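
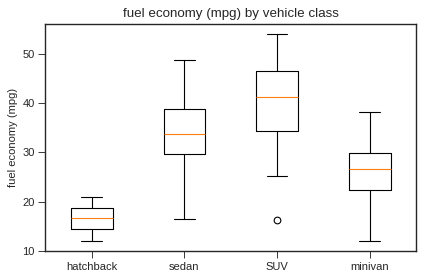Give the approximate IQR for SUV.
≈ 12

Q3 ≈ 46, Q1 ≈ 34; IQR ≈ 12.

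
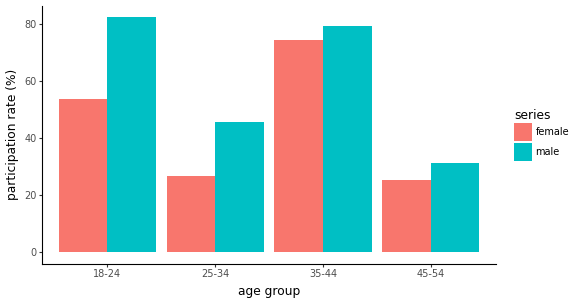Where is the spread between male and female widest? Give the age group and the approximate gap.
18-24: male ≈ 80, female ≈ 50 → gap ≈ 30. Next-largest (25-34) is only ≈ 20.

18-24, ≈ 30 %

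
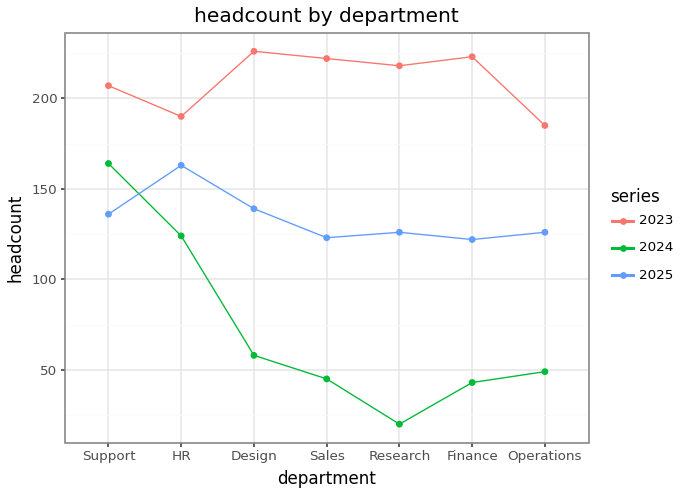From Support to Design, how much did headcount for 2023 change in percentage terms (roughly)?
Support ≈ 200, Design ≈ 220; (220 − 200) / 200 ≈ +10%.

≈ +10%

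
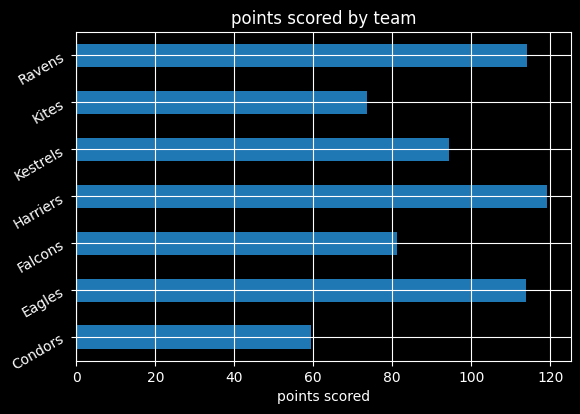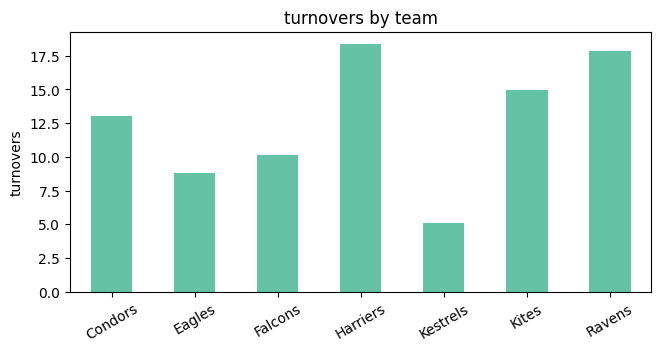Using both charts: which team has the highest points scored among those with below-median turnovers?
Chart 2 median turnovers ≈ 14; below-median teams: Eagles, Falcons, Kestrels. Among those, Eagles has the highest points scored (≈ 120).

Eagles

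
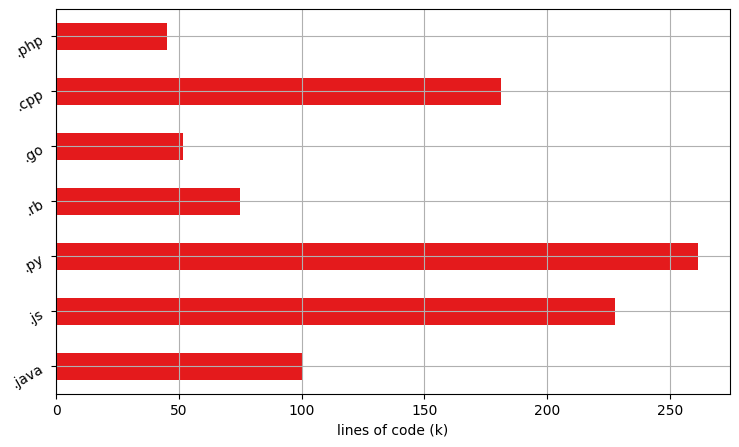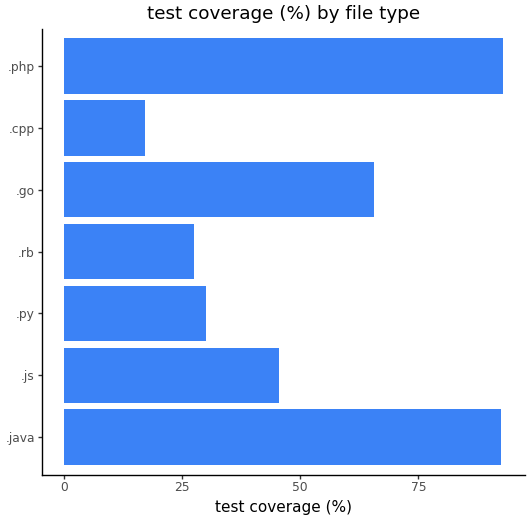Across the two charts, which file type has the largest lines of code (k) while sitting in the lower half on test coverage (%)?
Chart 2 median test coverage (%) ≈ 50; below-median file types: .py, .rb, .cpp. Among those, .py has the highest lines of code (k) (≈ 250).

.py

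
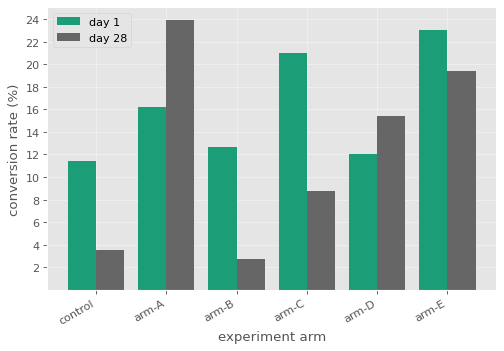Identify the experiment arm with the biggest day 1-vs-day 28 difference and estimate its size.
arm-C: day 1 ≈ 20, day 28 ≈ 8 → gap ≈ 12. Next-largest (arm-B) is only ≈ 10.

arm-C, ≈ 12 %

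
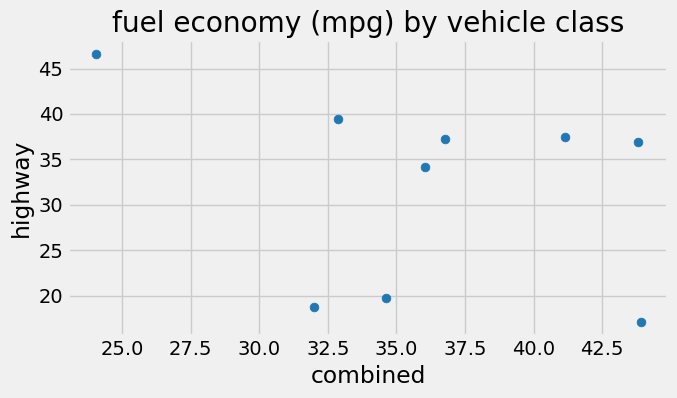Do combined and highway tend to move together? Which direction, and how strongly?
Points are negatively correlated; weak (|r| ≈ 0.3).

negative, weak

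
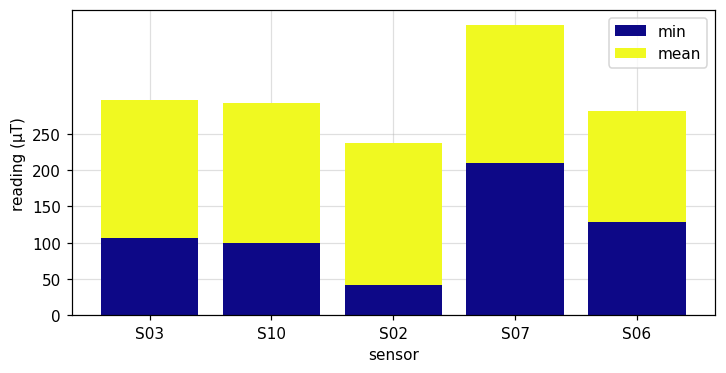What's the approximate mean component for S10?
mean top ≈ 300, bottom ≈ 100; segment ≈ 200.

≈ 200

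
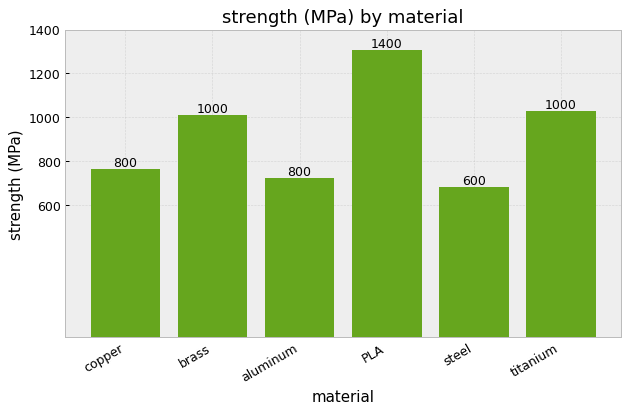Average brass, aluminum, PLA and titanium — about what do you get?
(1000 + 800 + 1400 + 1000) / 4 ≈ 1050.

≈ 1050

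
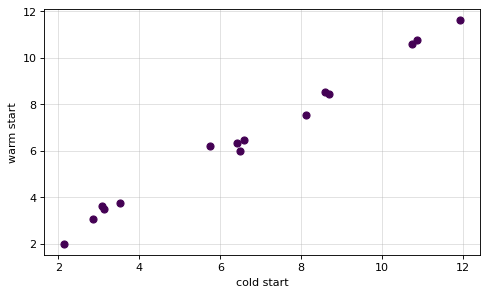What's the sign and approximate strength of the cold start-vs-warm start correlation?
positive, strong

Points are positively correlated; strong (|r| ≈ 1.0).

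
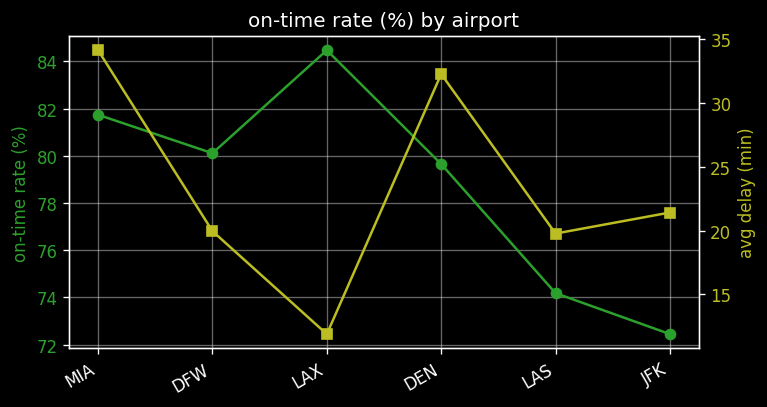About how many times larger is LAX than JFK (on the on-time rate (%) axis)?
≈ 1.17×

LAX ≈ 84, JFK ≈ 72; 84/72 ≈ 1.17.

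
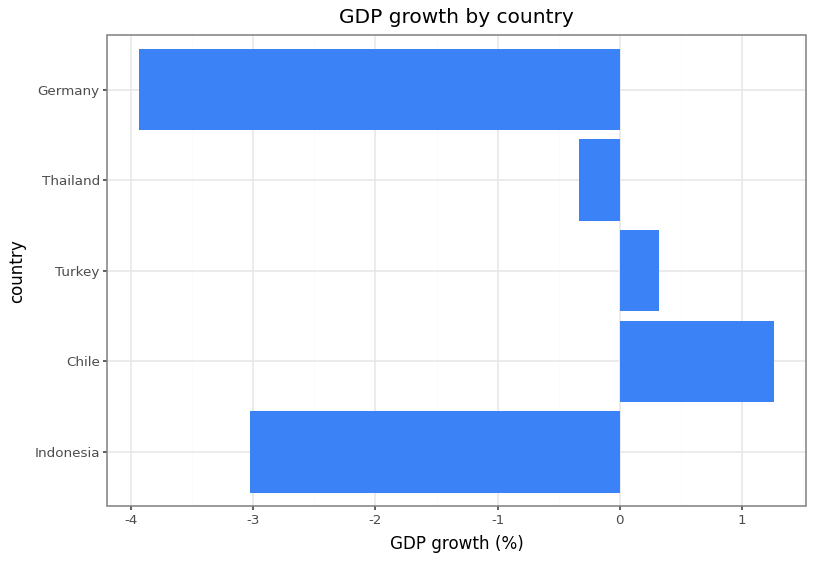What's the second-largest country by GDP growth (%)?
Turkey

Top 3: Chile ≈ 1.5, Turkey ≈ 0.5, Thailand ≈ -0.5.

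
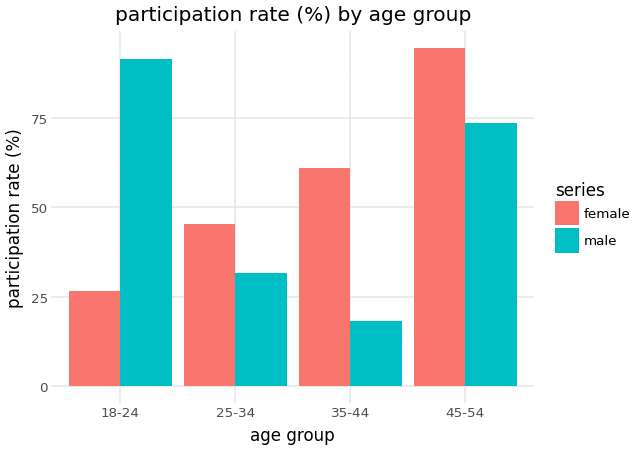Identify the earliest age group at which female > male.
25-34

18-24: female ≈ 30 vs male ≈ 90 (not yet); 25-34: female ≈ 50 vs male ≈ 30 (first crossover).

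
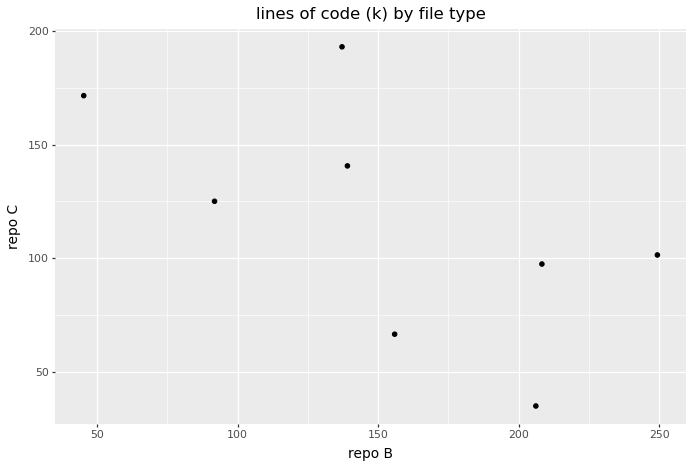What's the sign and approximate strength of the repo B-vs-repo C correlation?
Points are negatively correlated; moderate (|r| ≈ 0.6).

negative, moderate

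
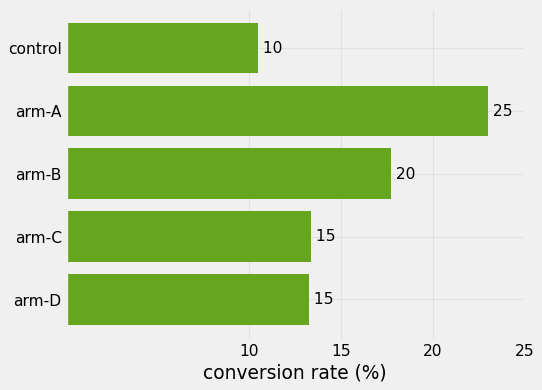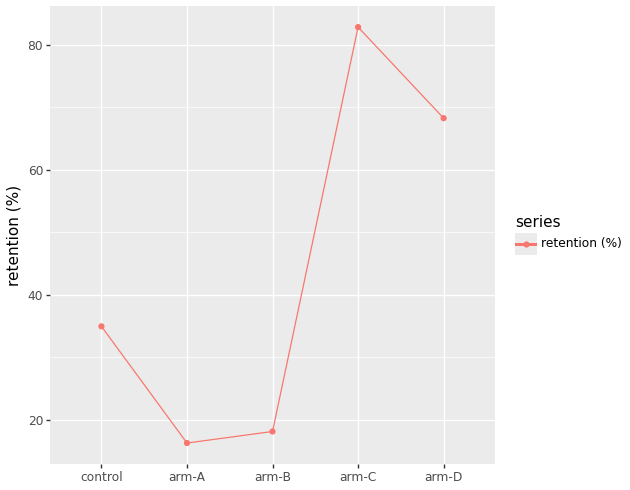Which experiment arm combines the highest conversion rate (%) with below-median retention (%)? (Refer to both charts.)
arm-A

Chart 2 median retention (%) ≈ 30; below-median experiment arms: arm-A, arm-B. Among those, arm-A has the highest conversion rate (%) (≈ 25).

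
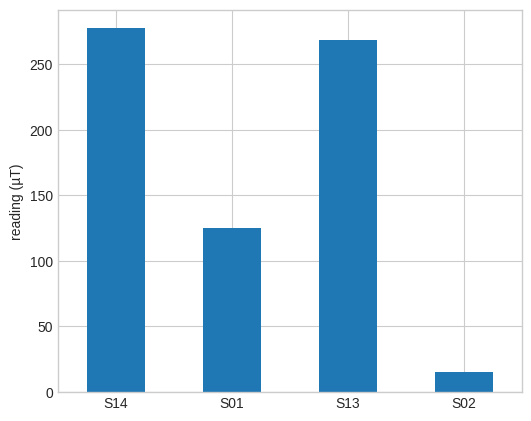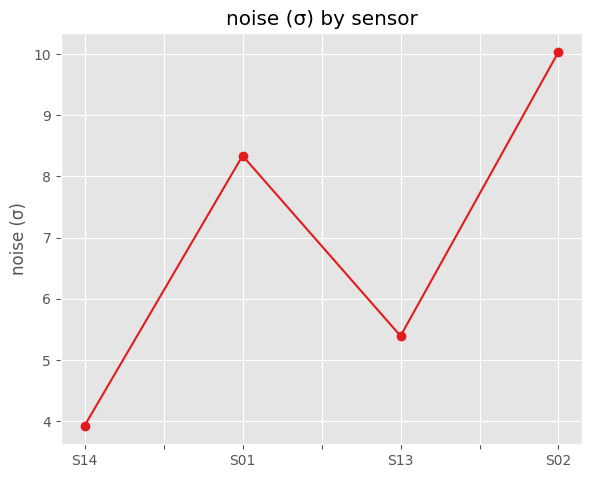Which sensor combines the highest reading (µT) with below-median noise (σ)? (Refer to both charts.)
S14

Chart 2 median noise (σ) ≈ 7; below-median sensors: S14, S13. Among those, S14 has the highest reading (µT) (≈ 300).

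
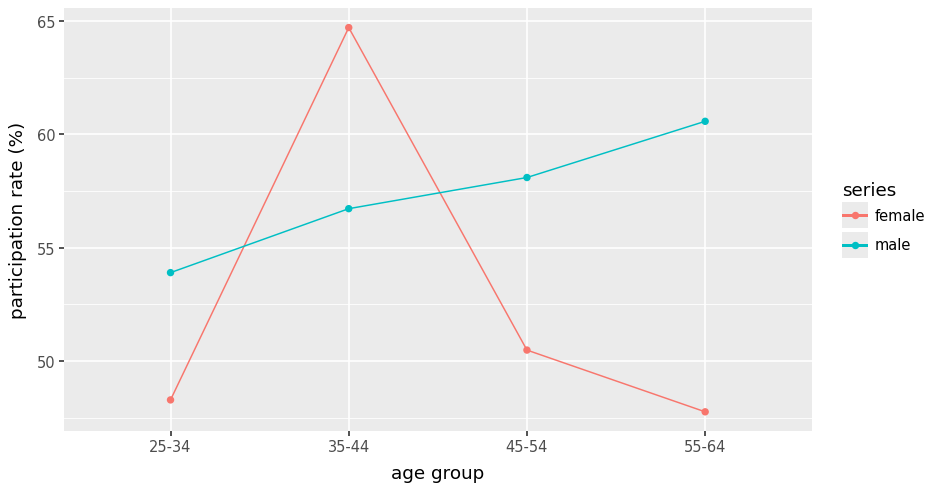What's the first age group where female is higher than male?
35-44

25-34: female ≈ 48 vs male ≈ 54 (not yet); 35-44: female ≈ 64 vs male ≈ 56 (first crossover).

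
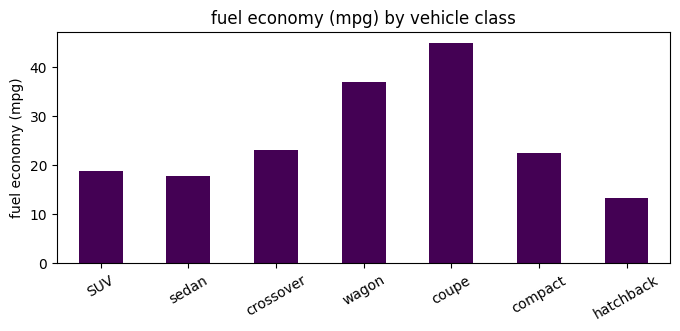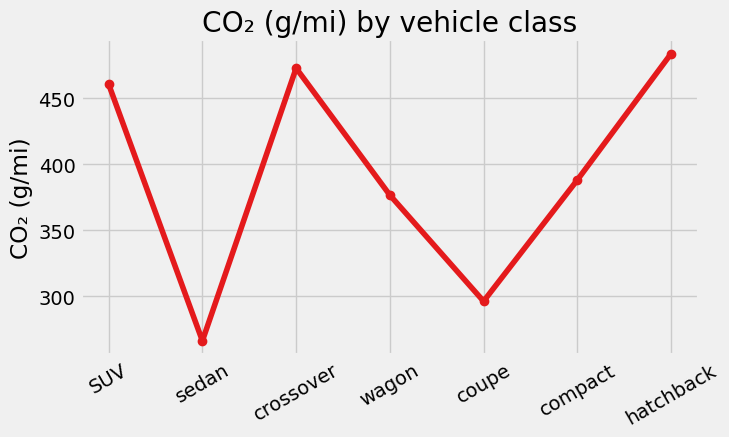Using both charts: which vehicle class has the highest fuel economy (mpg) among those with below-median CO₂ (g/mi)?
coupe

Chart 2 median CO₂ (g/mi) ≈ 400; below-median vehicle classes: sedan, wagon, coupe. Among those, coupe has the highest fuel economy (mpg) (≈ 45).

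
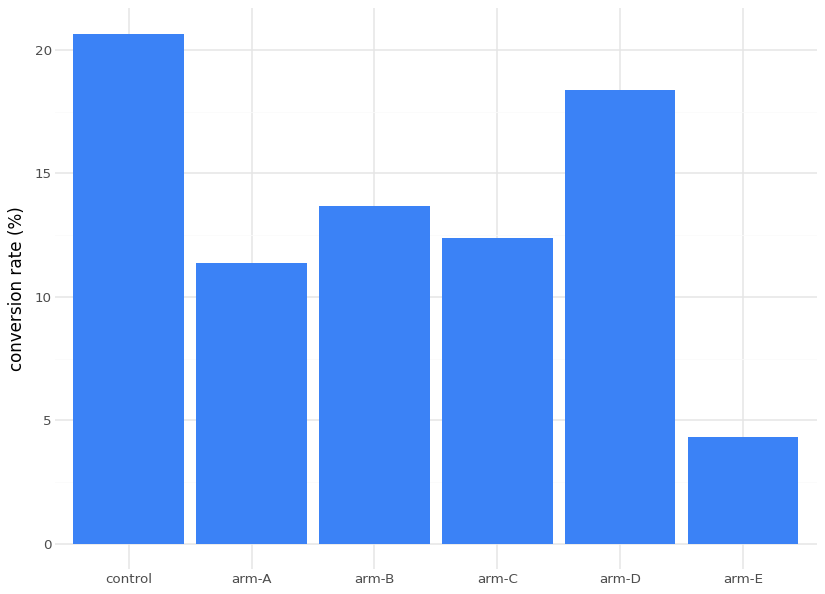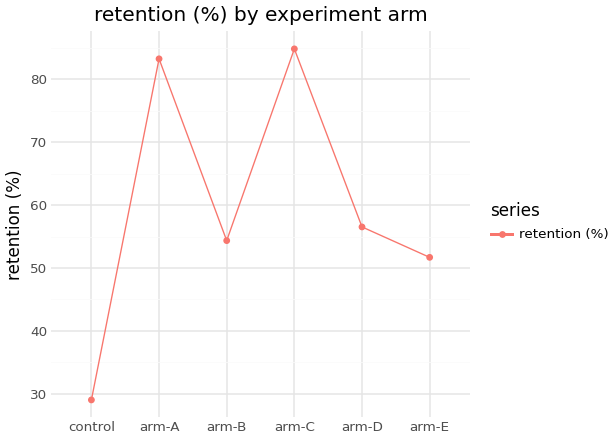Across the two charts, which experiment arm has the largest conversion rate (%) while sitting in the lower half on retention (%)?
control

Chart 2 median retention (%) ≈ 60; below-median experiment arms: control, arm-B, arm-E. Among those, control has the highest conversion rate (%) (≈ 20).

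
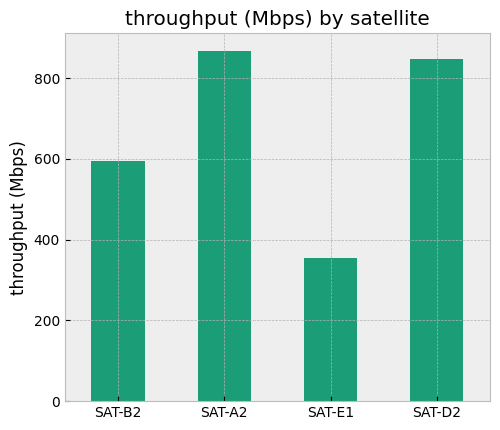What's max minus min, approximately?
Max SAT-A2 ≈ 900, min SAT-E1 ≈ 400; range ≈ 500.

≈ 500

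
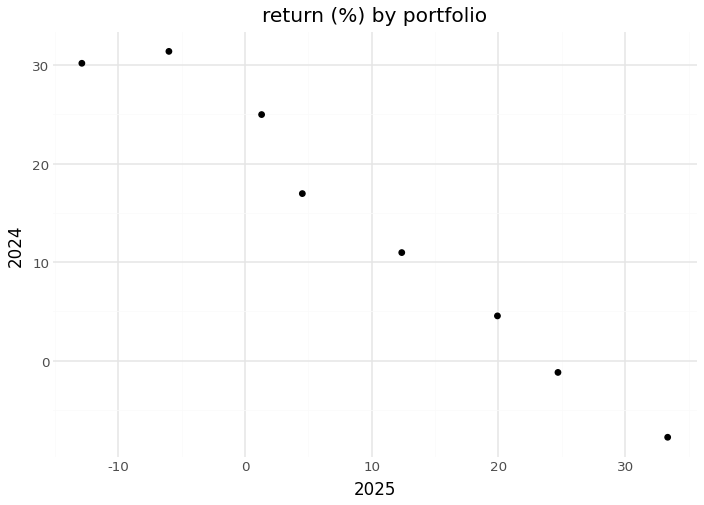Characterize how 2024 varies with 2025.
Points are negatively correlated; strong (|r| ≈ 1.0).

negative, strong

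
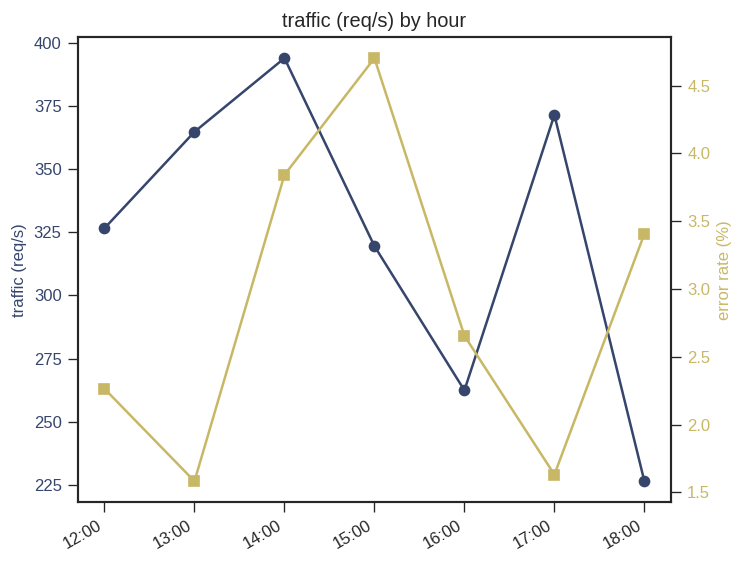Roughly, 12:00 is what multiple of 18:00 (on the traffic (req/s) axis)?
≈ 1.45×

12:00 ≈ 320, 18:00 ≈ 220; 320/220 ≈ 1.45.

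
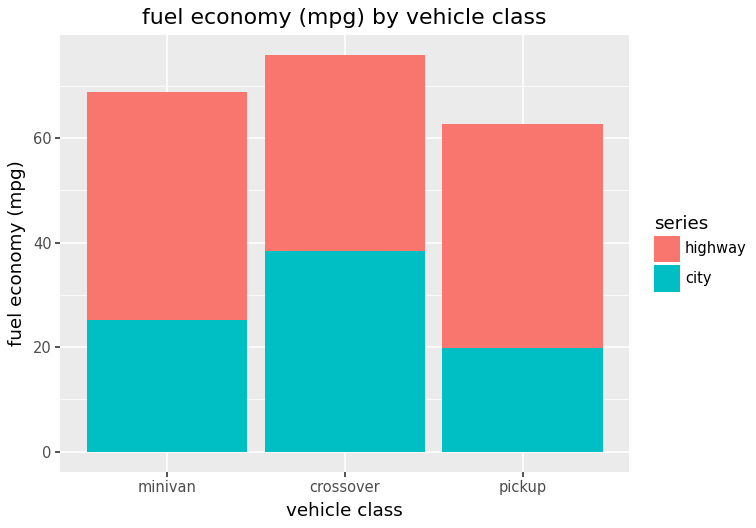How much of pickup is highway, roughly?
≈ 40

highway top ≈ 60, bottom ≈ 20; segment ≈ 40.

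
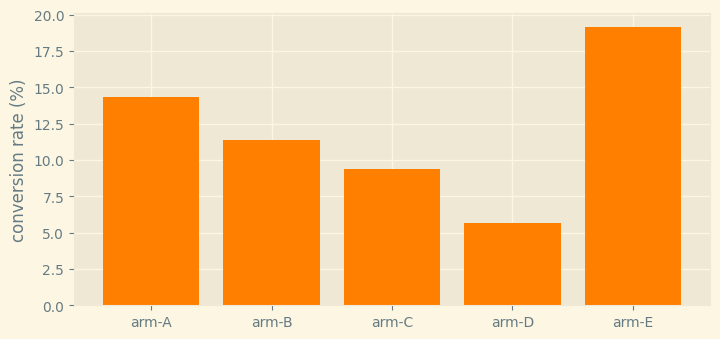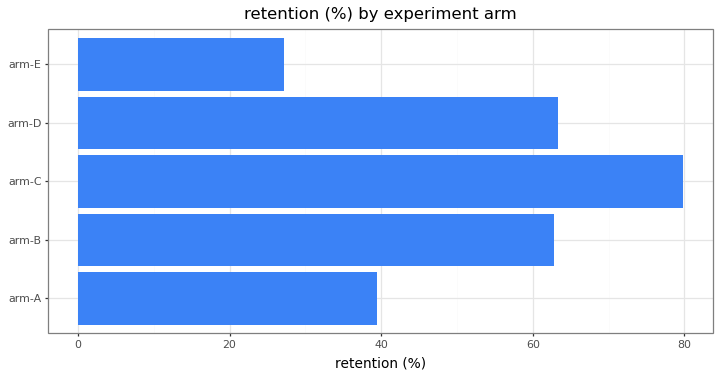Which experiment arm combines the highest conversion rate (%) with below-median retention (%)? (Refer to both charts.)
arm-E

Chart 2 median retention (%) ≈ 60; below-median experiment arms: arm-A, arm-E. Among those, arm-E has the highest conversion rate (%) (≈ 20).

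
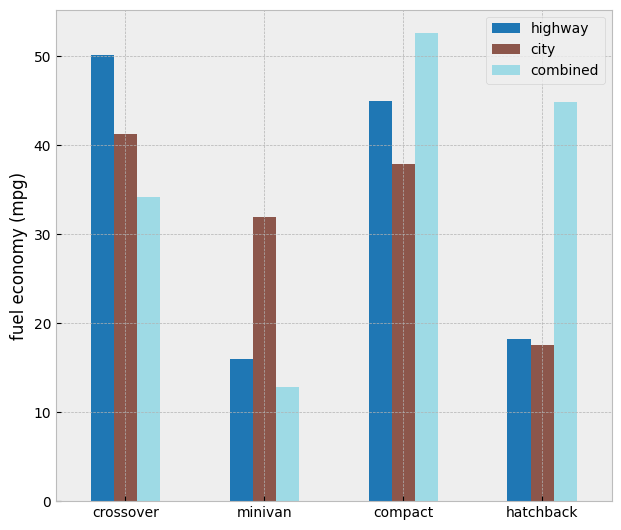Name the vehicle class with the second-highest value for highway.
Top 3 for highway: crossover ≈ 50, compact ≈ 45, hatchback ≈ 20.

compact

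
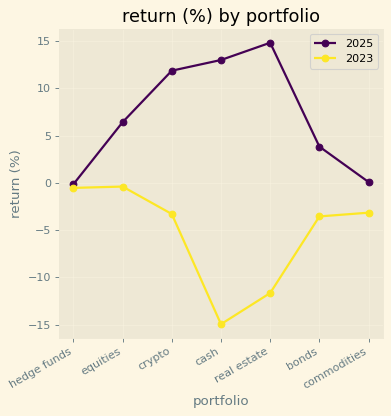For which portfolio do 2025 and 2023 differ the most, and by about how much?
cash, ≈ 30 %

cash: 2025 ≈ 15, 2023 ≈ -15 → gap ≈ 30. Next-largest (real estate) is only ≈ 25.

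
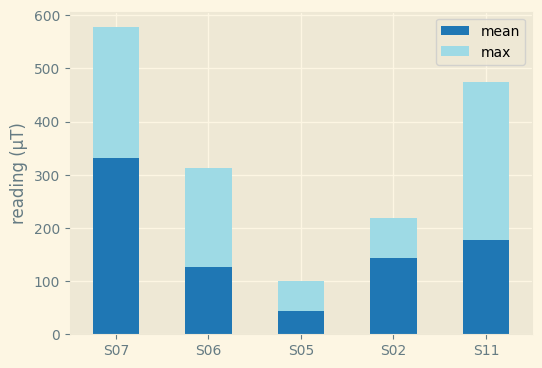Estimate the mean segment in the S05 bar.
mean top ≈ 50, bottom ≈ 0; segment ≈ 50.

≈ 50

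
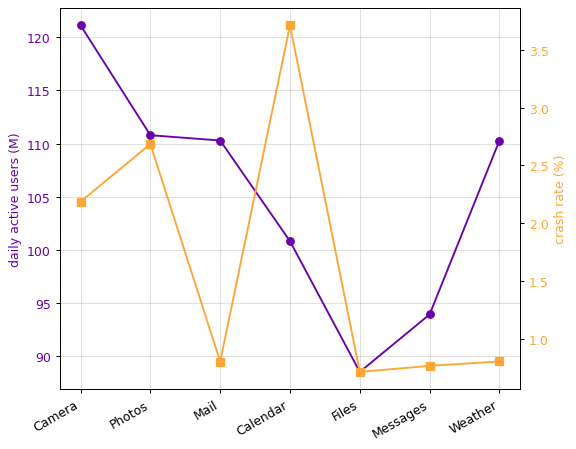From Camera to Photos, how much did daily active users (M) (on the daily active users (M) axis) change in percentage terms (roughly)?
≈ -8.3%

Camera ≈ 120, Photos ≈ 110; (110 − 120) / 120 ≈ -8.3%.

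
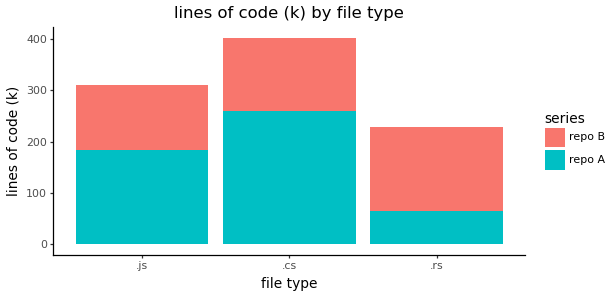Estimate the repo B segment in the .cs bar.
≈ 150

repo B top ≈ 400, bottom ≈ 250; segment ≈ 150.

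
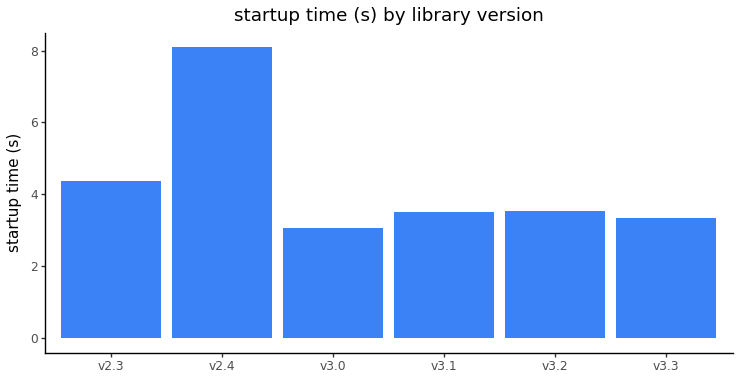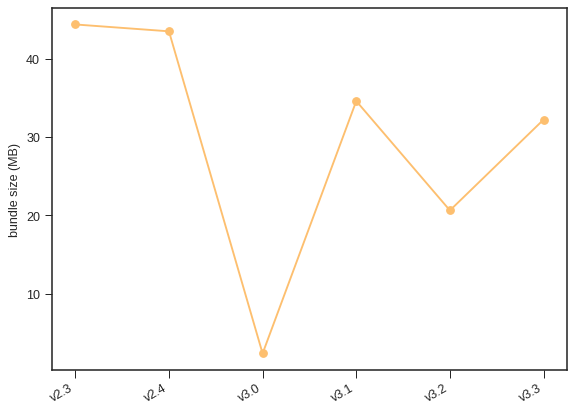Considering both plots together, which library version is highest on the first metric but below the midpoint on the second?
Chart 2 median bundle size (MB) ≈ 35; below-median library versions: v3.0, v3.2, v3.3. Among those, v3.2 has the highest startup time (s) (≈ 4).

v3.2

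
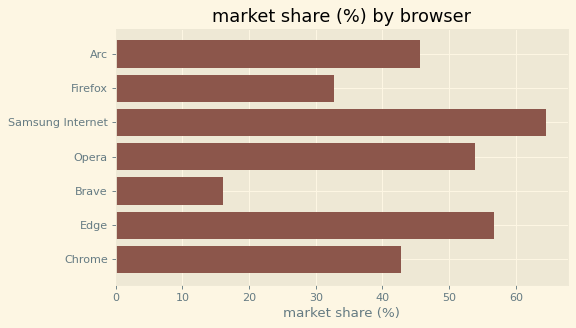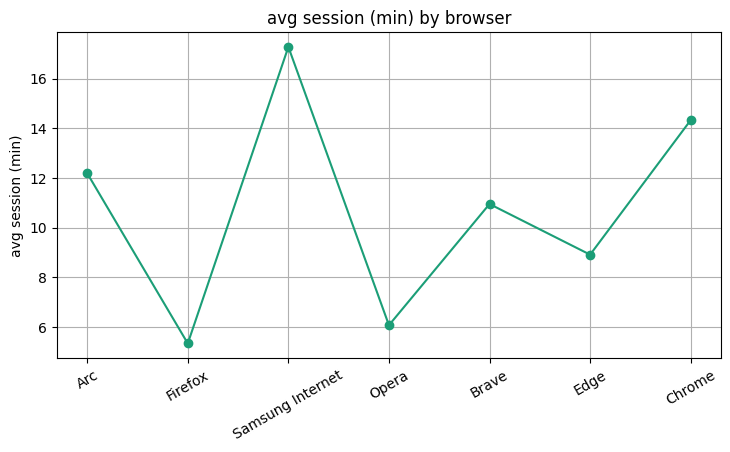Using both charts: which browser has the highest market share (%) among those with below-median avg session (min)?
Chart 2 median avg session (min) ≈ 10; below-median browsers: Firefox, Opera, Edge. Among those, Edge has the highest market share (%) (≈ 60).

Edge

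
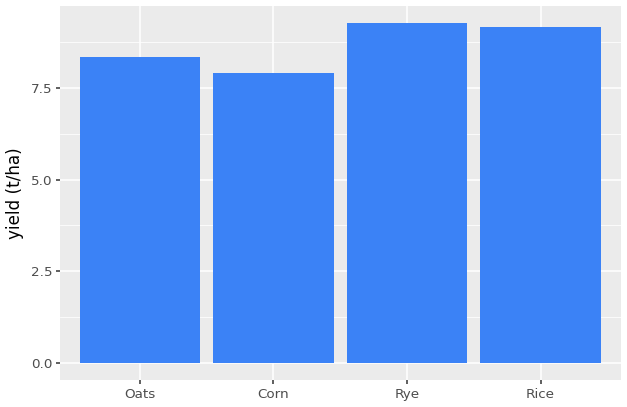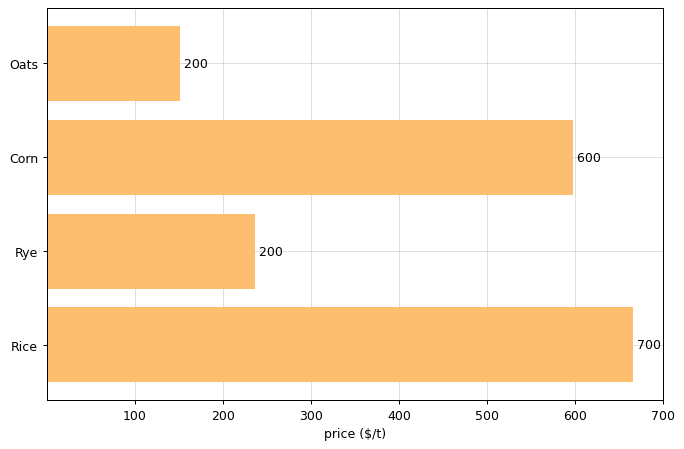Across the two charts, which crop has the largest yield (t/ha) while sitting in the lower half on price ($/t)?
Chart 2 median price ($/t) ≈ 400; below-median crops: Oats, Rye. Among those, Rye has the highest yield (t/ha) (≈ 9).

Rye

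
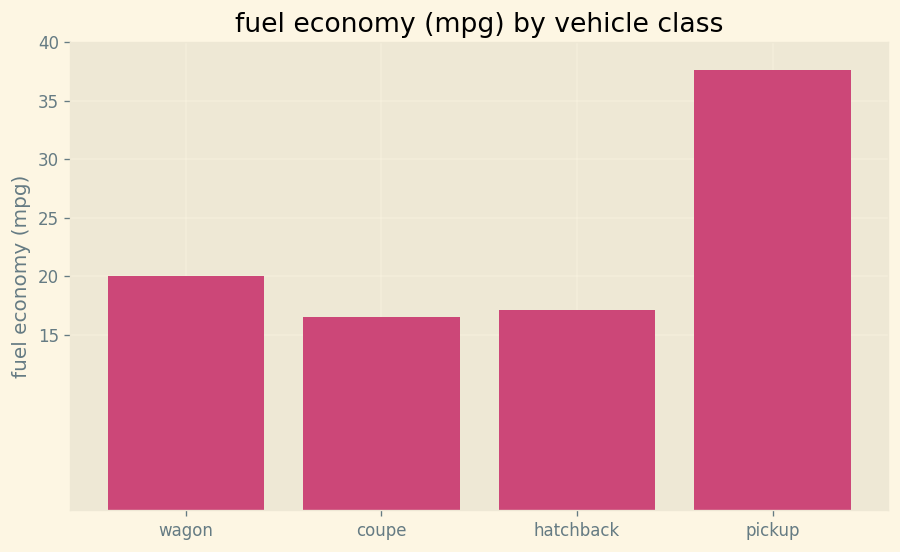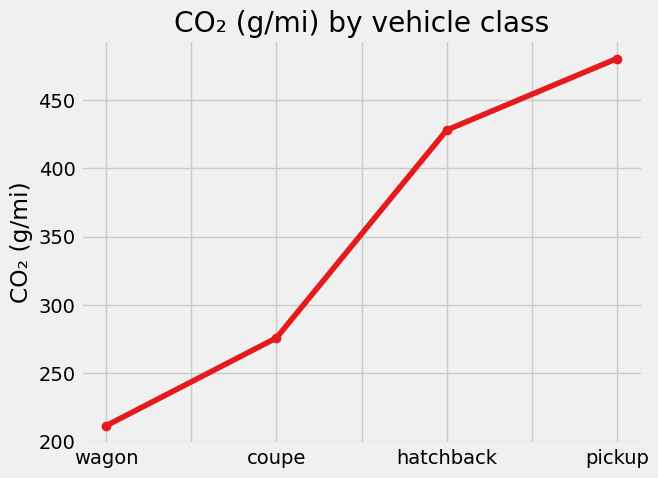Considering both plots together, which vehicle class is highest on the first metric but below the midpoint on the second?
Chart 2 median CO₂ (g/mi) ≈ 350; below-median vehicle classes: wagon, coupe. Among those, wagon has the highest fuel economy (mpg) (≈ 20).

wagon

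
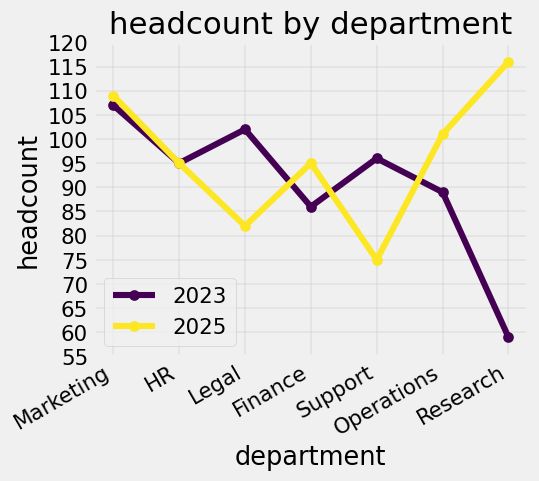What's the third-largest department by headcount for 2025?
Operations

Top 4 for 2025: Research ≈ 115, Marketing ≈ 110, Operations ≈ 100, Finance ≈ 95.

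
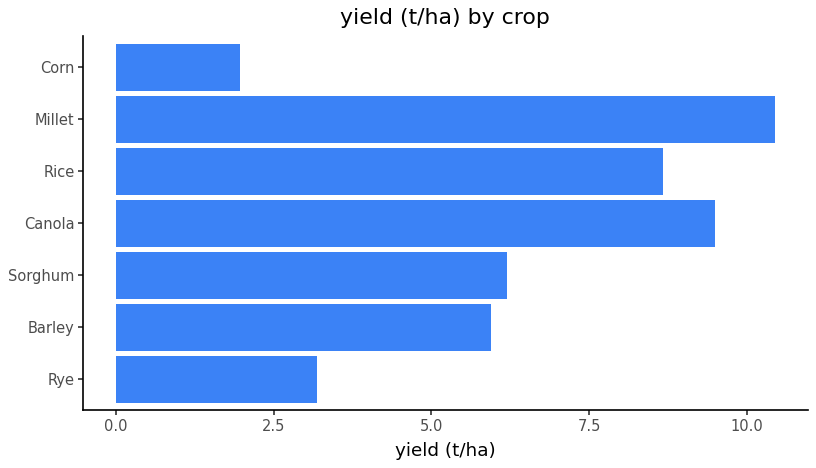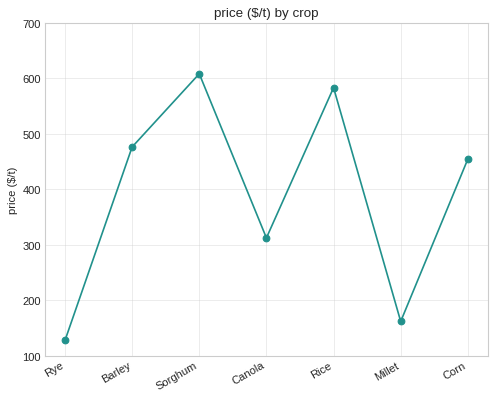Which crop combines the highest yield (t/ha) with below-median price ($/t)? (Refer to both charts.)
Millet

Chart 2 median price ($/t) ≈ 500; below-median crops: Rye, Canola, Millet. Among those, Millet has the highest yield (t/ha) (≈ 10).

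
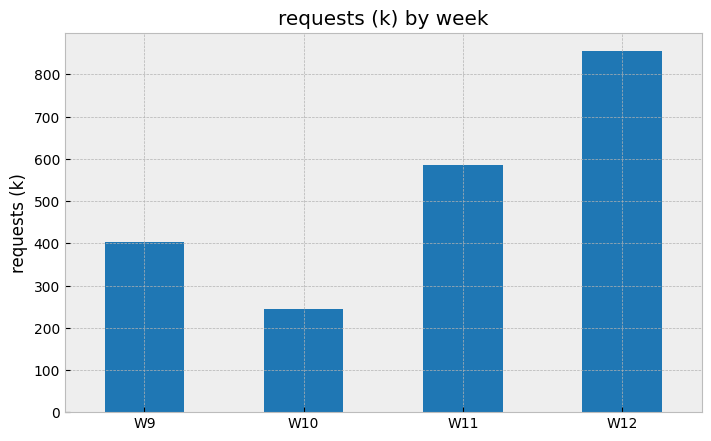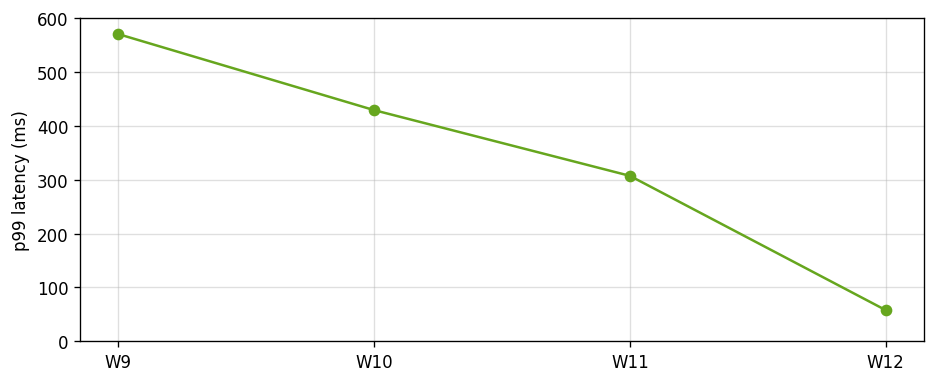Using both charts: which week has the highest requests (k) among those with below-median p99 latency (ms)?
Chart 2 median p99 latency (ms) ≈ 400; below-median weeks: W11, W12. Among those, W12 has the highest requests (k) (≈ 900).

W12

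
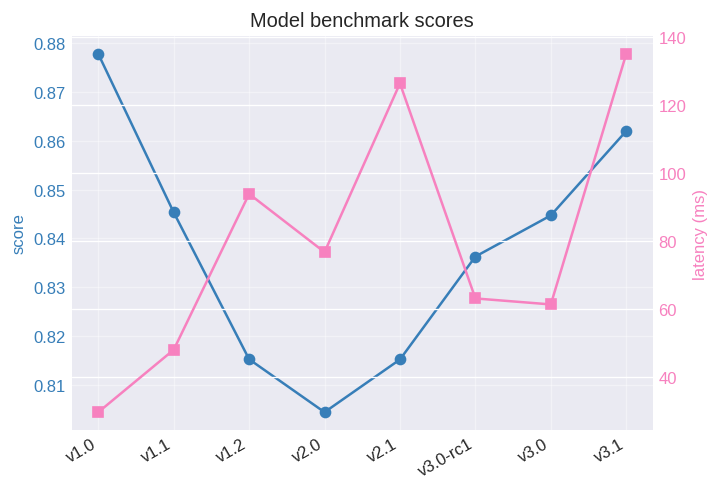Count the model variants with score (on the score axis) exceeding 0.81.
7

Above 0.81: v1.0, v1.1, v1.2, v2.1, v3.0-rc1, v3.0, v3.1.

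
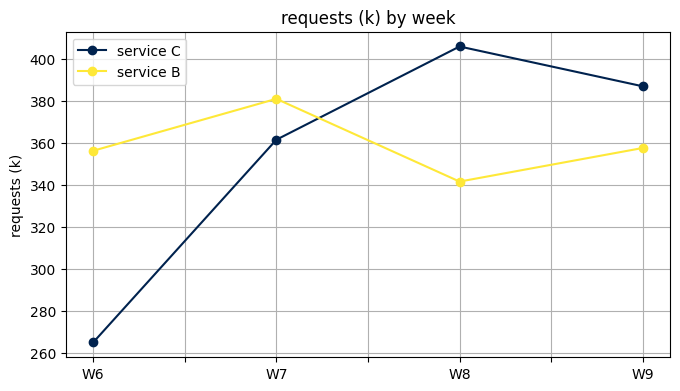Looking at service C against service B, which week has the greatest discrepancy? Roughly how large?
W6, ≈ 100 k

W6: service C ≈ 260, service B ≈ 360 → gap ≈ 100. Next-largest (W8) is only ≈ 60.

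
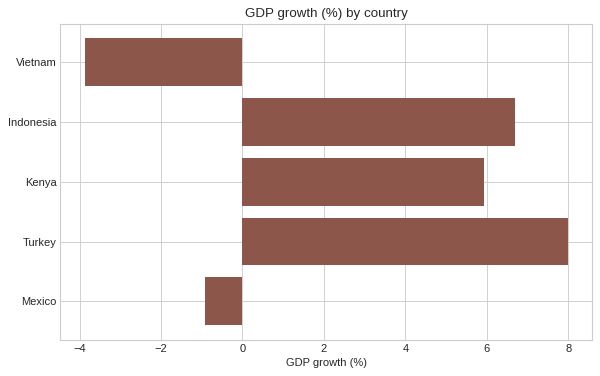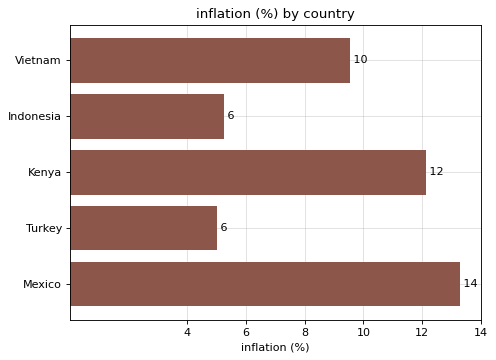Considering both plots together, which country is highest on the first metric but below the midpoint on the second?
Chart 2 median inflation (%) ≈ 10; below-median countries: Indonesia, Turkey. Among those, Turkey has the highest GDP growth (%) (≈ 8).

Turkey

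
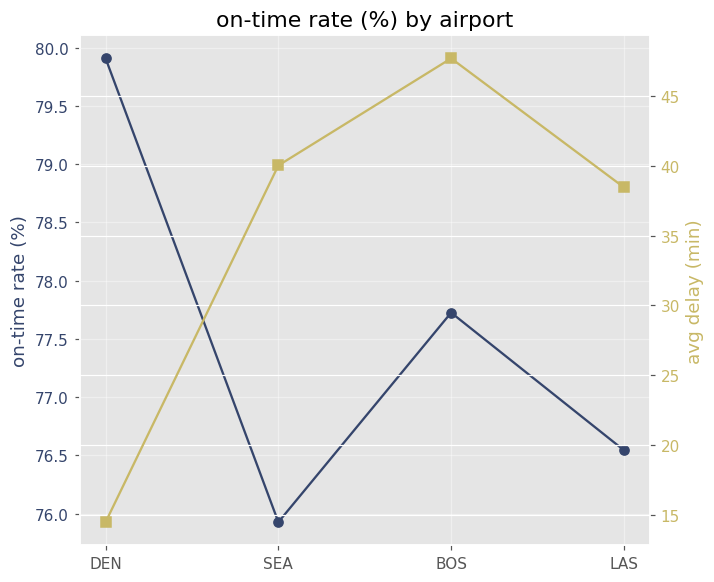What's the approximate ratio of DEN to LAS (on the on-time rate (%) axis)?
≈ 1.05×

DEN ≈ 80.0, LAS ≈ 76.5; 80.0/76.5 ≈ 1.05.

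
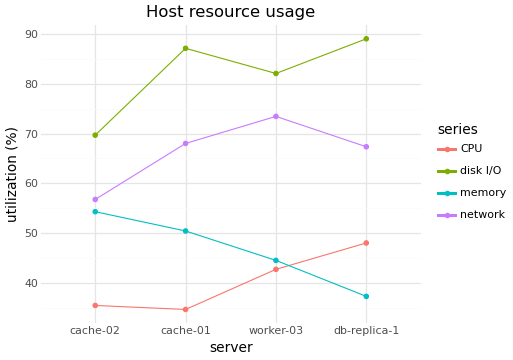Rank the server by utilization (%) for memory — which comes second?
cache-01

Top 3 for memory: cache-02 ≈ 55, cache-01 ≈ 50, worker-03 ≈ 45.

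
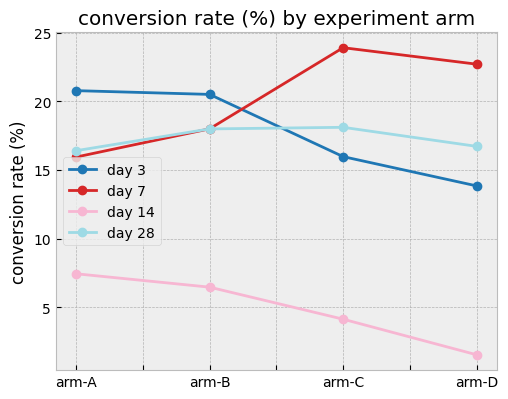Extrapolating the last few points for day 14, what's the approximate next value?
Last three: 6, 4, 2 → slope ≈ -2/step → next ≈ 0.

≈ 0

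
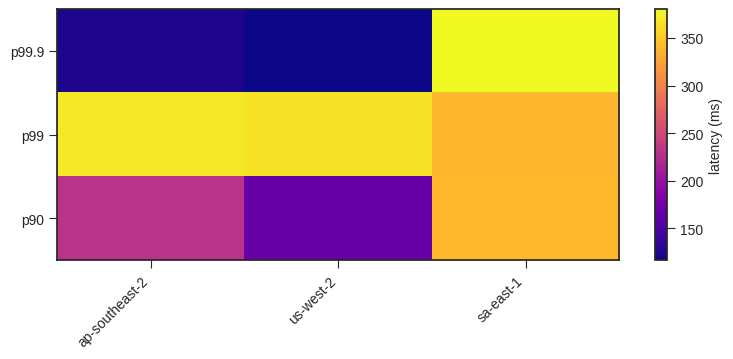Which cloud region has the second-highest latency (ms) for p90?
Top 3 for p90: sa-east-1 ≈ 350, ap-southeast-2 ≈ 225, us-west-2 ≈ 175.

ap-southeast-2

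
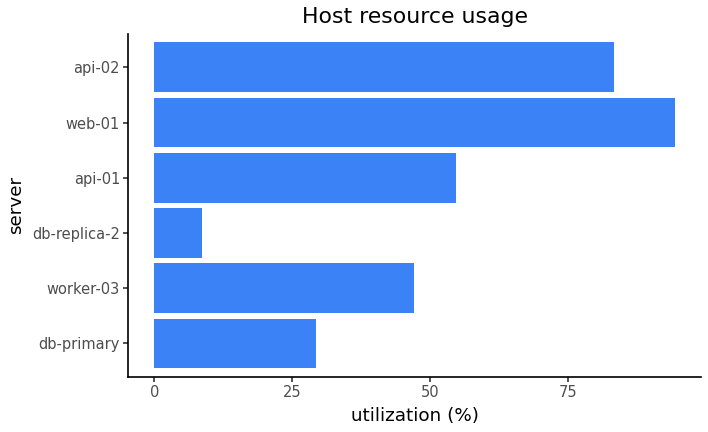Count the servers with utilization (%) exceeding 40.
4

Above 40: worker-03, api-01, web-01, api-02.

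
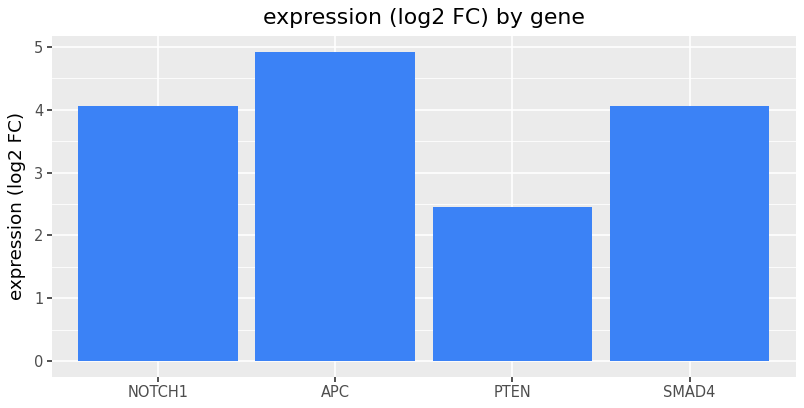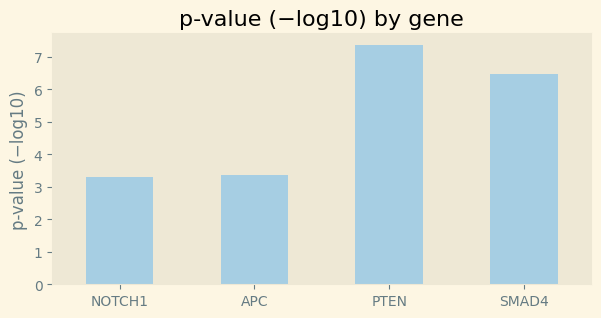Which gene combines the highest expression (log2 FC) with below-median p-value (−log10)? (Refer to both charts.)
Chart 2 median p-value (−log10) ≈ 5; below-median genes: NOTCH1, APC. Among those, APC has the highest expression (log2 FC) (≈ 5).

APC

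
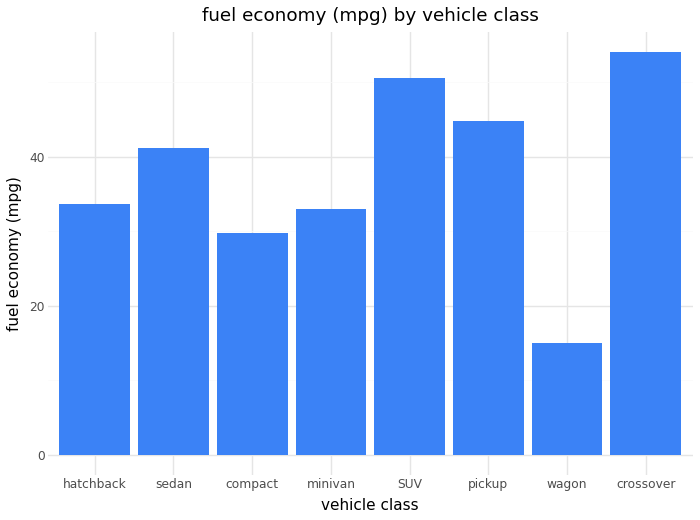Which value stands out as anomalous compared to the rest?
wagon

wagon ≈ 15; the rest sit between ≈ 30 and ≈ 55.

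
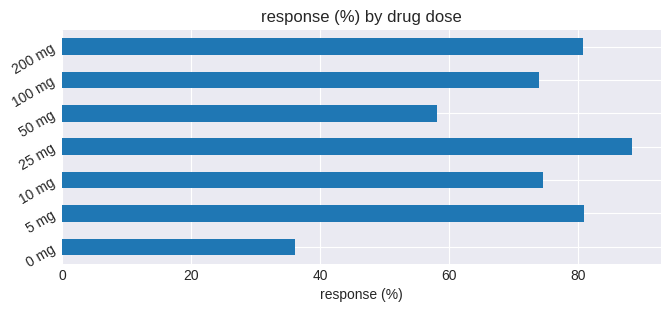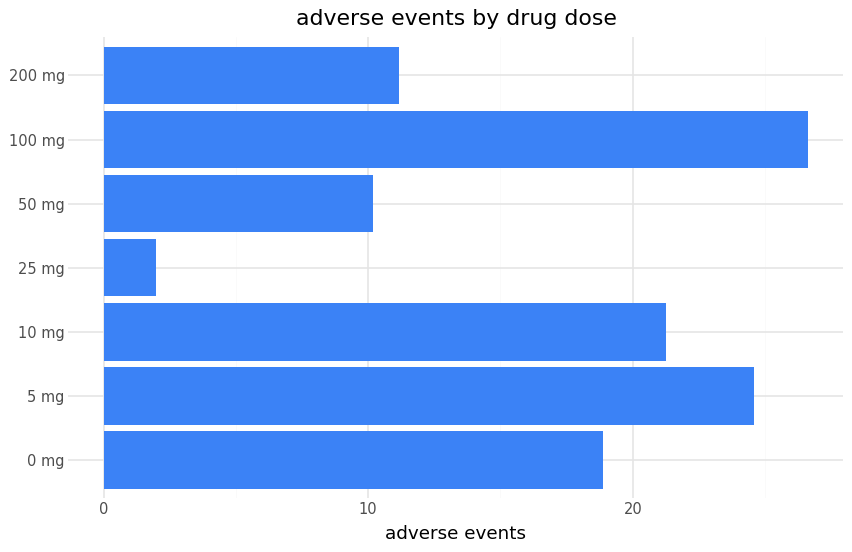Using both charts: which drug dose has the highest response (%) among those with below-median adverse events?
Chart 2 median adverse events ≈ 20; below-median drug doses: 25 mg, 50 mg, 200 mg. Among those, 25 mg has the highest response (%) (≈ 90).

25 mg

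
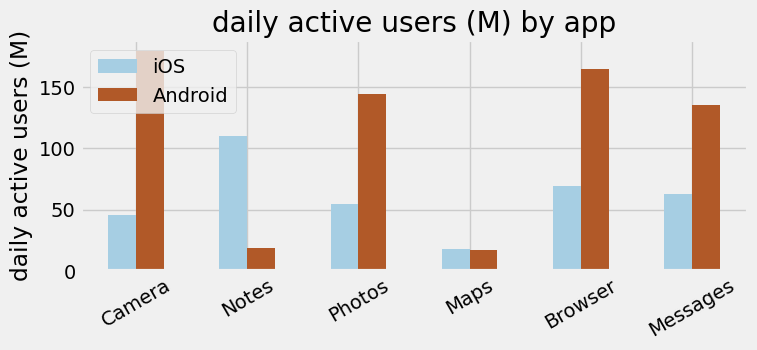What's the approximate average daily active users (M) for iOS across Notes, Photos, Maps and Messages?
(120 + 60 + 20 + 60) / 4 ≈ 65.

≈ 65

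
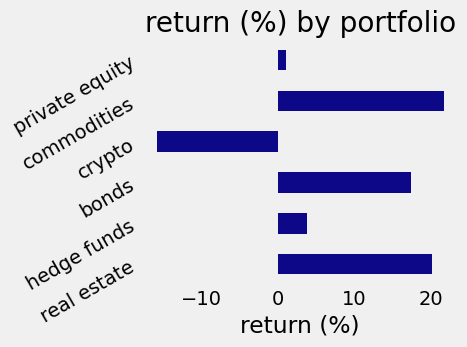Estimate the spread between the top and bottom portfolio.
≈ 35

Max commodities ≈ 20, min crypto ≈ -15; range ≈ 35.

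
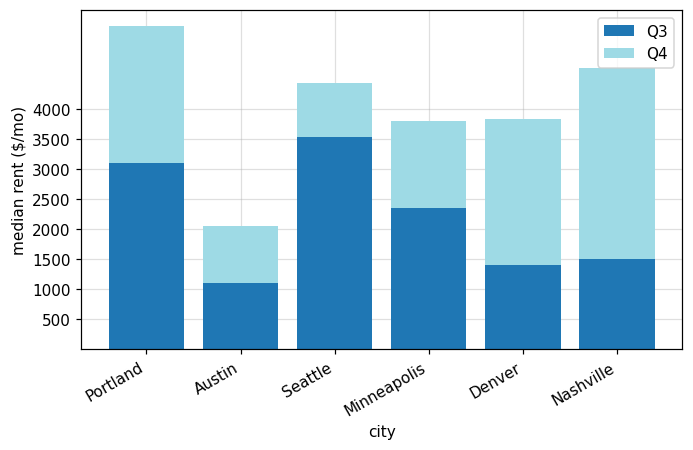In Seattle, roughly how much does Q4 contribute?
Q4 top ≈ 4500, bottom ≈ 3500; segment ≈ 1000.

≈ 1000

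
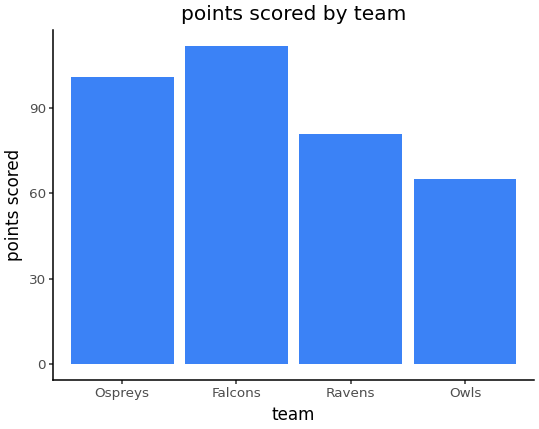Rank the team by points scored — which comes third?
Ravens

Top 4: Falcons ≈ 110, Ospreys ≈ 100, Ravens ≈ 80, Owls ≈ 60.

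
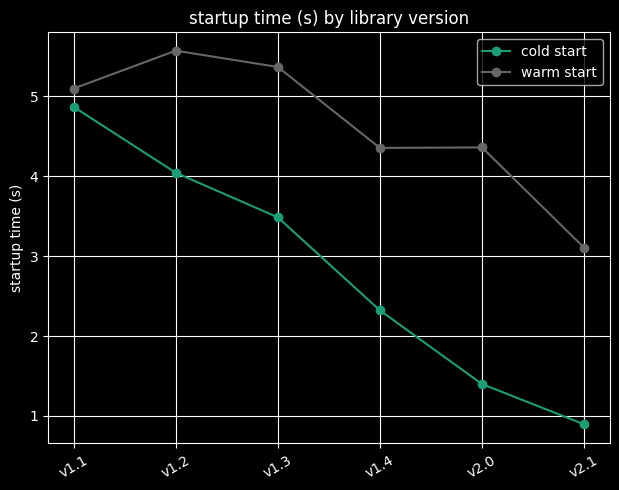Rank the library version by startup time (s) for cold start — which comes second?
v1.2

Top 3 for cold start: v1.1 ≈ 5.0, v1.2 ≈ 4.0, v1.3 ≈ 3.5.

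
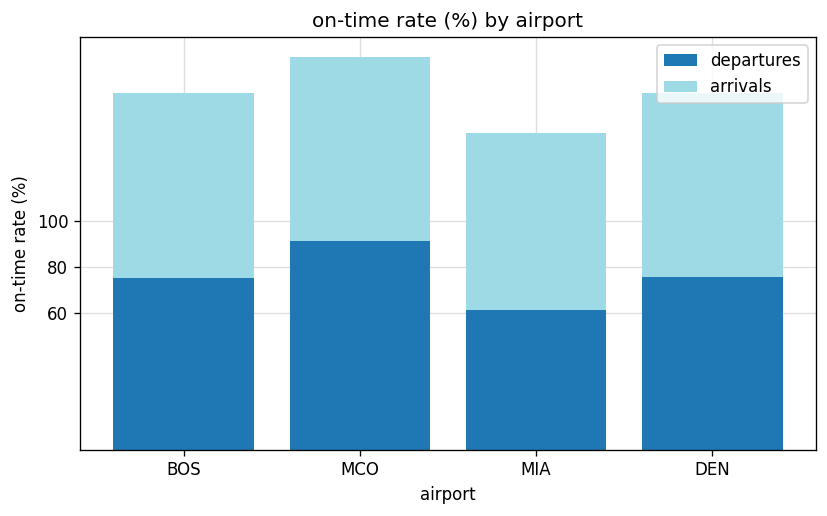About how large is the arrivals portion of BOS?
arrivals top ≈ 160, bottom ≈ 80; segment ≈ 80.

≈ 80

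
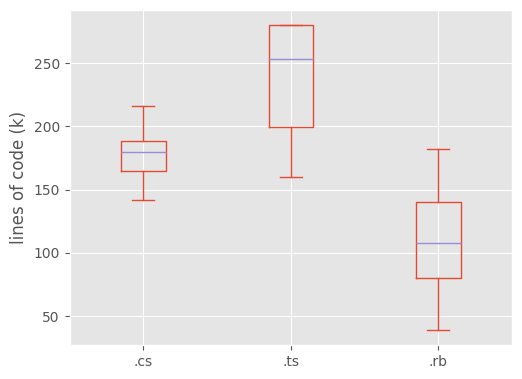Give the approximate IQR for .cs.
≈ 20

Q3 ≈ 180, Q1 ≈ 160; IQR ≈ 20.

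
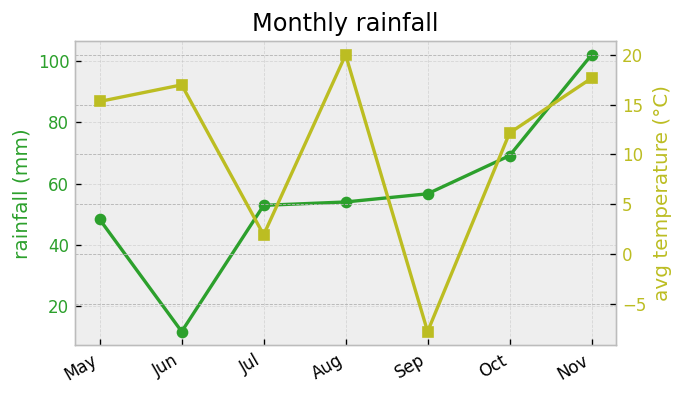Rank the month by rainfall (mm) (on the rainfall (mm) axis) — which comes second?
Oct

Top 3 (on the rainfall (mm) axis): Nov ≈ 100, Oct ≈ 70, Sep ≈ 60.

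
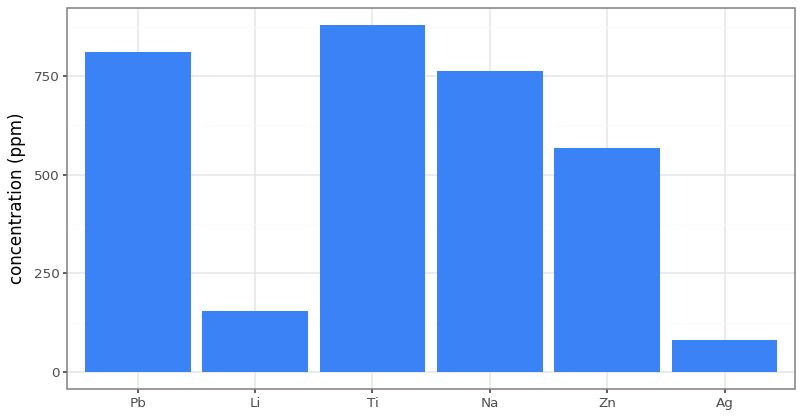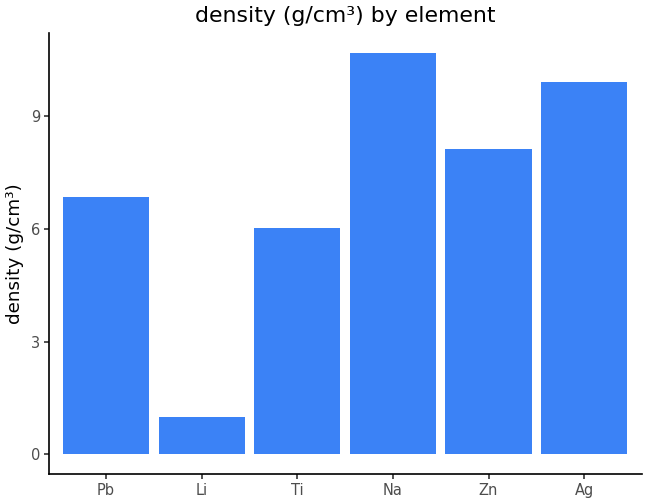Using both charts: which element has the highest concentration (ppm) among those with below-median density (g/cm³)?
Ti

Chart 2 median density (g/cm³) ≈ 7; below-median elements: Pb, Li, Ti. Among those, Ti has the highest concentration (ppm) (≈ 900).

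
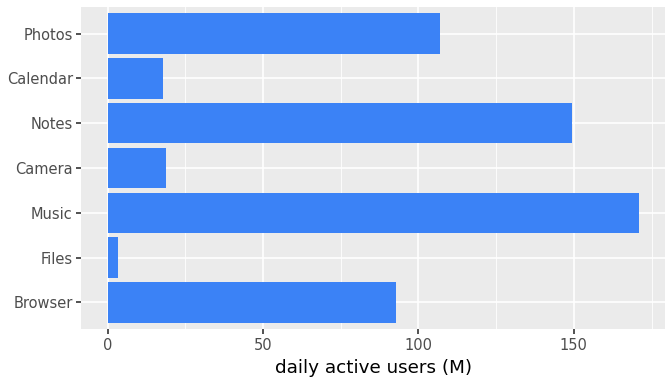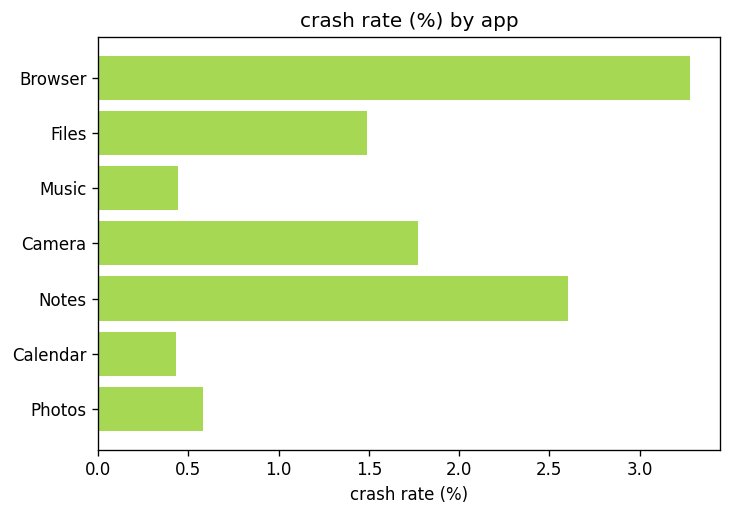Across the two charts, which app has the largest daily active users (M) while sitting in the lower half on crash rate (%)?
Chart 2 median crash rate (%) ≈ 1.5; below-median apps: Music, Calendar, Photos. Among those, Music has the highest daily active users (M) (≈ 180).

Music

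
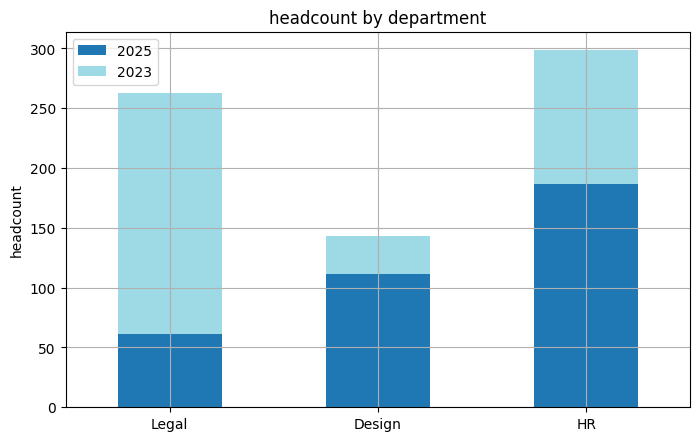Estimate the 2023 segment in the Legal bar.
2023 top ≈ 275, bottom ≈ 50; segment ≈ 225.

≈ 225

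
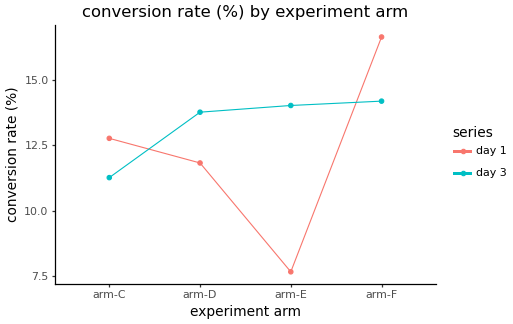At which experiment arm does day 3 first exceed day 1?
arm-D

arm-C: day 3 ≈ 11 vs day 1 ≈ 13 (not yet); arm-D: day 3 ≈ 14 vs day 1 ≈ 12 (first crossover).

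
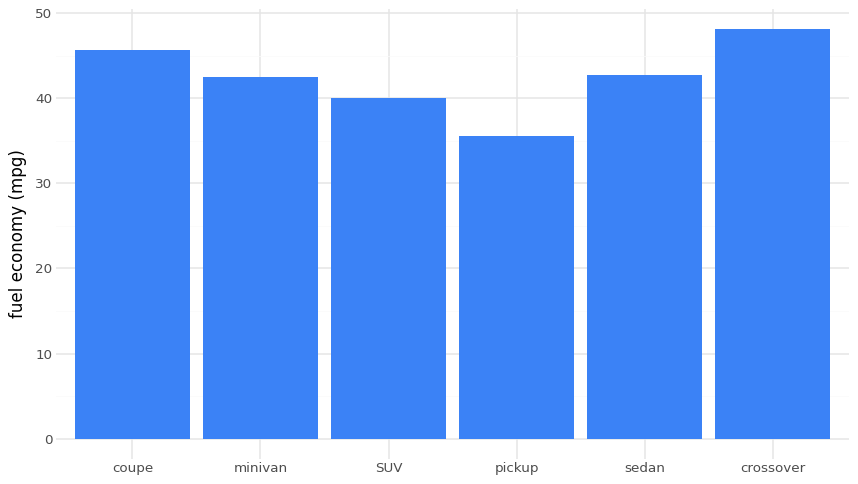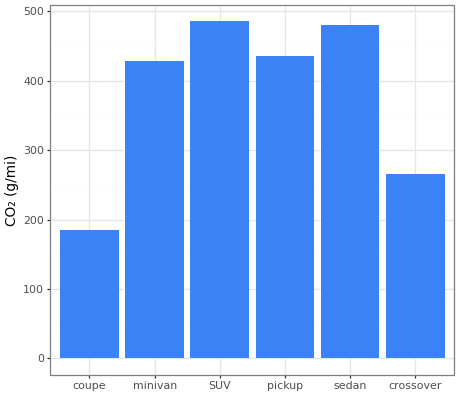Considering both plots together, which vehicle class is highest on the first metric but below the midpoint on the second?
Chart 2 median CO₂ (g/mi) ≈ 450; below-median vehicle classes: coupe, minivan, crossover. Among those, crossover has the highest fuel economy (mpg) (≈ 50).

crossover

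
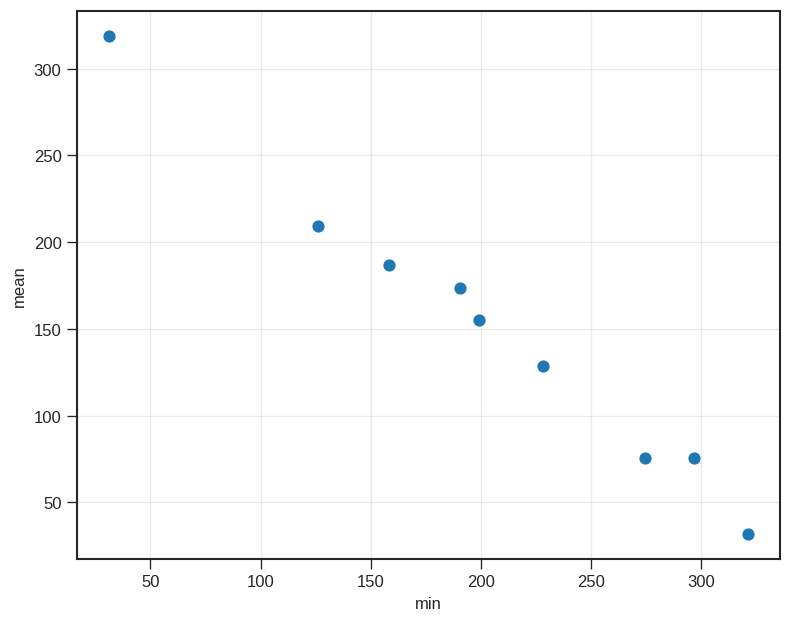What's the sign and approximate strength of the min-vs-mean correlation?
negative, strong

Points are negatively correlated; strong (|r| ≈ 1.0).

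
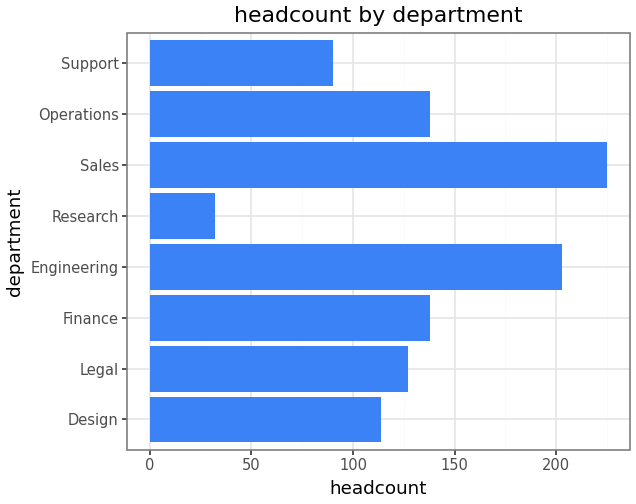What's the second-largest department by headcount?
Engineering

Top 3: Sales ≈ 220, Engineering ≈ 200, Operations ≈ 140.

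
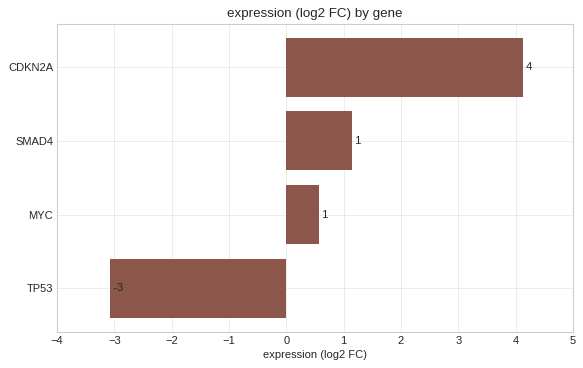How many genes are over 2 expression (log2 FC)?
Above 2: CDKN2A.

1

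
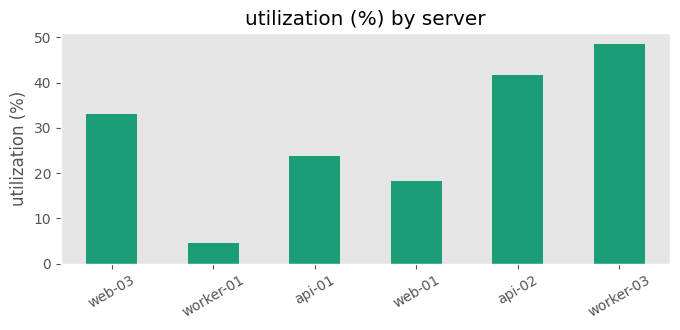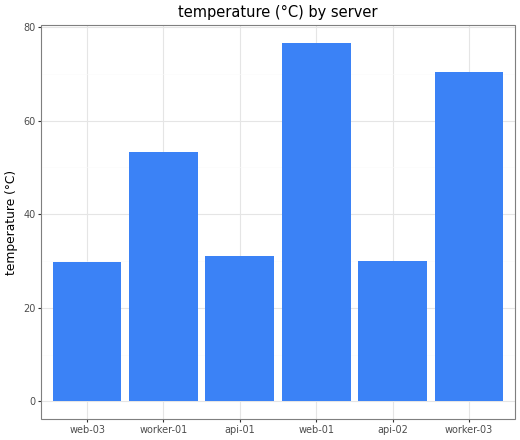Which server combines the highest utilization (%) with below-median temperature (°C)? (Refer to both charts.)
Chart 2 median temperature (°C) ≈ 40; below-median servers: web-03, api-01, api-02. Among those, api-02 has the highest utilization (%) (≈ 40).

api-02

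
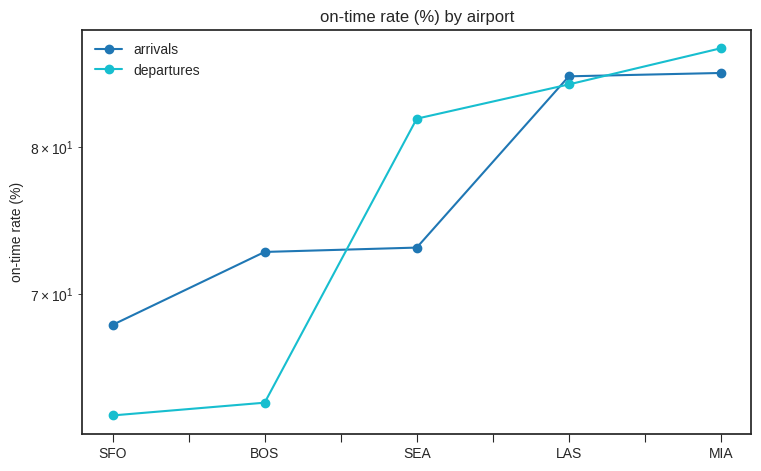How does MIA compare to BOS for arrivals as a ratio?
MIA ≈ 85, BOS ≈ 75; 85/75 ≈ 1.13.

≈ 1.13×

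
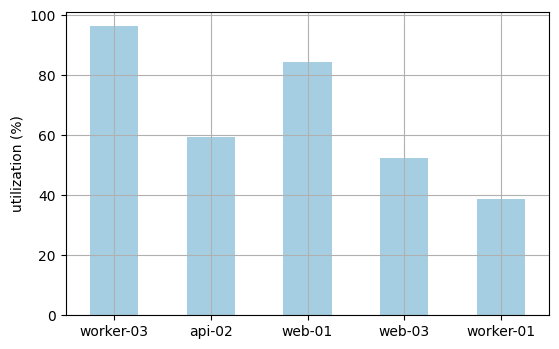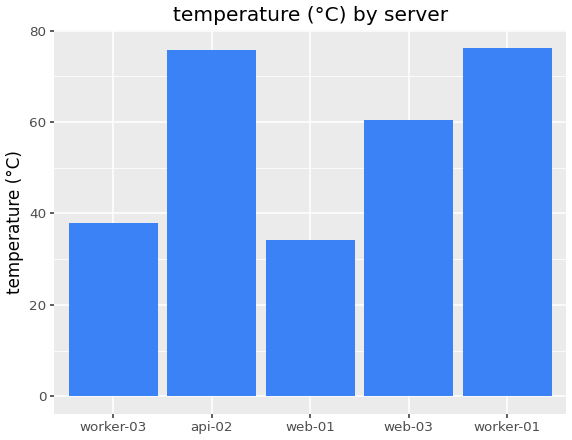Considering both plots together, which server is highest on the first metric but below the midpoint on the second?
Chart 2 median temperature (°C) ≈ 60; below-median servers: worker-03, web-01. Among those, worker-03 has the highest utilization (%) (≈ 100).

worker-03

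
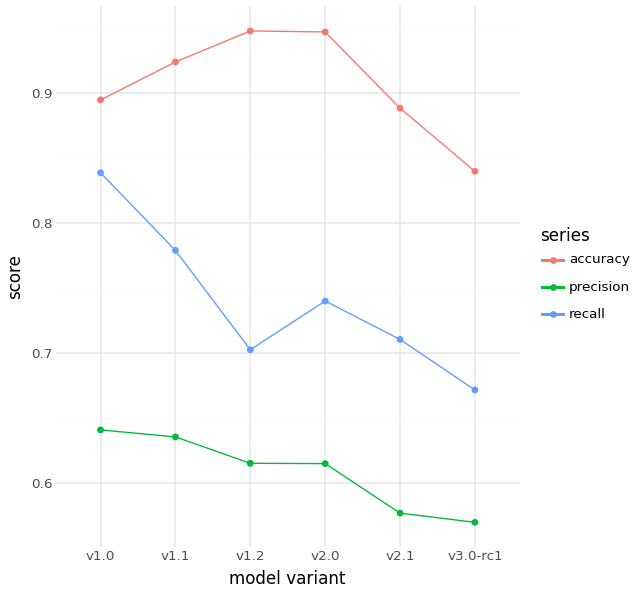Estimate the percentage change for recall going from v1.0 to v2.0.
≈ -11.8%

v1.0 ≈ 0.85, v2.0 ≈ 0.75; (0.75 − 0.85) / 0.85 ≈ -11.8%.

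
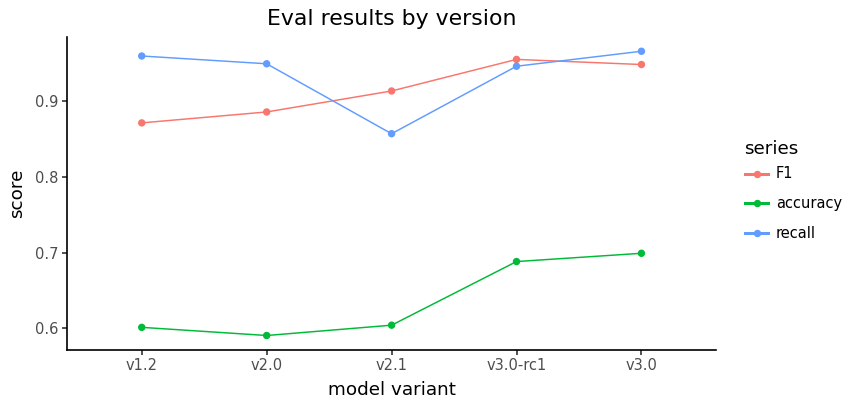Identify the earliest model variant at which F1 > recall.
v2.1

v2.0: F1 ≈ 0.90 vs recall ≈ 0.95 (not yet); v2.1: F1 ≈ 0.90 vs recall ≈ 0.85 (first crossover).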